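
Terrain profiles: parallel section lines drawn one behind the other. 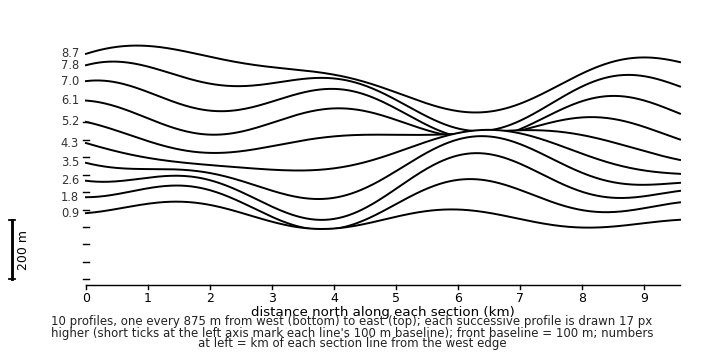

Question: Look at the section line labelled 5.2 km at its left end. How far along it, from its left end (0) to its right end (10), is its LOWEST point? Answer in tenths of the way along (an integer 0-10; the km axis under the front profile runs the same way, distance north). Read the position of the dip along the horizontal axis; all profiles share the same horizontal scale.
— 10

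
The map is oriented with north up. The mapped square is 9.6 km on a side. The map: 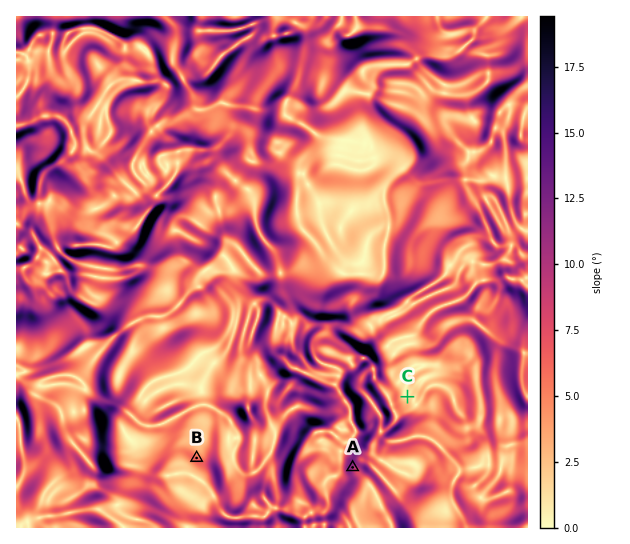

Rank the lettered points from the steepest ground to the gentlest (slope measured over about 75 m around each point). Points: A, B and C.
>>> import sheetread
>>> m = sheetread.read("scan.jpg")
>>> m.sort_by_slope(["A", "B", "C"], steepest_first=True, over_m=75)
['A', 'B', 'C']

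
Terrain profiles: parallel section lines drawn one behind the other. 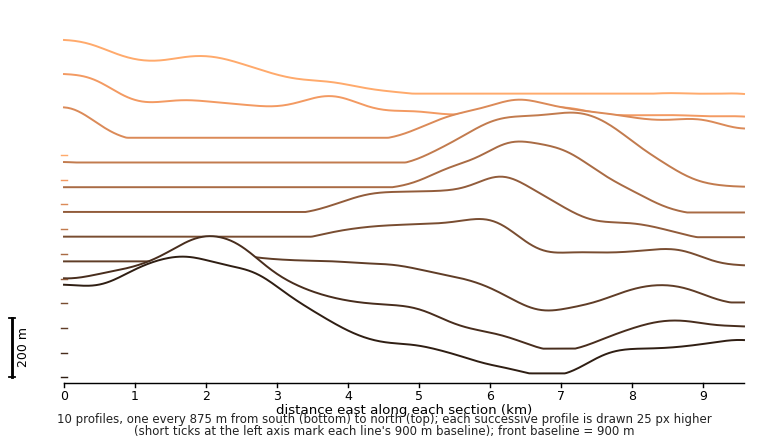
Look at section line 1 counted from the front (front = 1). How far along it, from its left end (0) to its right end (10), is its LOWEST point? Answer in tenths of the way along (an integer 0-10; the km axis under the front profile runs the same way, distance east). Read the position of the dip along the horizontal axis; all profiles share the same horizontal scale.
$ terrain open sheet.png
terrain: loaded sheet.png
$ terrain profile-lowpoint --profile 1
7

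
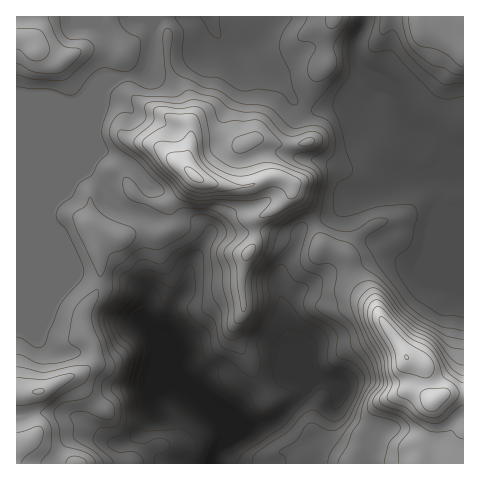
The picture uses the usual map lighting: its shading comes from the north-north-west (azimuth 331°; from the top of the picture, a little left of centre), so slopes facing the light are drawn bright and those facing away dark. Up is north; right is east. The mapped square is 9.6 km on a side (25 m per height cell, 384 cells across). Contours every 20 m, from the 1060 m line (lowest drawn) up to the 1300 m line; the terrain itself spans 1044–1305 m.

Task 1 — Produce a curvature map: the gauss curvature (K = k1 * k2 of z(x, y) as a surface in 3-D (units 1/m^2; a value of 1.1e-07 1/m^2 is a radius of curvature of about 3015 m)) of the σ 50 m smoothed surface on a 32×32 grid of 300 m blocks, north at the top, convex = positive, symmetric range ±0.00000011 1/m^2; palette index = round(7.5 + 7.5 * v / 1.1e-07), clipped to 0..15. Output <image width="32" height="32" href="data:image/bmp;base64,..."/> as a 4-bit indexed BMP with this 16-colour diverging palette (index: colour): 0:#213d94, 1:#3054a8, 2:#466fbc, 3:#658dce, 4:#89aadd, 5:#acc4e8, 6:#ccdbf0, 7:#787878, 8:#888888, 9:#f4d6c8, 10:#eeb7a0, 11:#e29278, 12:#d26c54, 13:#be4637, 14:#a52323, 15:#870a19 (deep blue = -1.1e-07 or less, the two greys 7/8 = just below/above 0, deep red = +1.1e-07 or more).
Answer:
<image width="32" height="32" href="data:image/bmp;base64,Qk12AgAAAAAAAHYAAAAoAAAAIAAAACAAAAABAAQAAAAAAAACAAATCwAAEwsAABAAAAAAAAAAlD0hAKhUMAC8b0YAzo1lAN2qiQDoxKwA8NvMAHh4eACIiIgAyNb0AKC37gB4kuIAVGzSADdGvgAjI6UAGQqHAGhk/TPVeHg3iYeHaYZ3h3d6ZmS0ZcaIZ4iHd2Z3aZeHjZZ2dkWGh3emd5hFZ64BN3BLhvprmHd4eGeGzAGKj4uIiXKLeXd3d2q2ZpuP2E+he2Z2gMh3d5l0h3d8jANkoHd6tZyYh2eHh4h2WpuYaAx6iXZ7ZXiGh4h4hpd6bY94eHeHeFR4h2Q6iImHRzRvJnh3hoqHiYd6R3h6eZmlVmh3h4GO6HaoafR3aHUv6amXh3eGd2aDhofmR3l2D6yniIh3hqh9Z6h4WIeIh0JHiHiIiJVXd2d3hwvnd2ZCaIiHiIiId4eYyIi4dVpod3iHiIiHiGlnd3CI/UVvWXh4d4iIeId7VoqI5QCJlIdIh4iIh3apeHhmi5Wli7CpeomHiId3dZd1kCZ1V4WRiId3d3iIeIl4udDfMpiZ6IiHeHd4iId2dnaG/VVn1/Y3d4h4eIiIh5a4vVuphDeAZ3eIeHiIiIeFSGdcmIdRrSeHd3h3iIiHXCp7VleMZs93h4eHd4iIh2jIVtd3enl0V4eHd4iHh3h2Zdh2doZoZnh3h3d3h4Z3d2h6SGiHd3Z4d3iHaHeEeIZpdXloh4h4hHiId3d5i4d4d3aYd4d4ePaHh3h6amamWpd3iIh3d3c3d4aHeHl7hnd3qXd3eHiHRreGx3d2WYd3h1d3eId4d78HhLh4"/>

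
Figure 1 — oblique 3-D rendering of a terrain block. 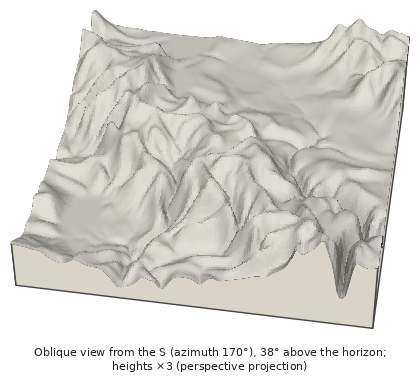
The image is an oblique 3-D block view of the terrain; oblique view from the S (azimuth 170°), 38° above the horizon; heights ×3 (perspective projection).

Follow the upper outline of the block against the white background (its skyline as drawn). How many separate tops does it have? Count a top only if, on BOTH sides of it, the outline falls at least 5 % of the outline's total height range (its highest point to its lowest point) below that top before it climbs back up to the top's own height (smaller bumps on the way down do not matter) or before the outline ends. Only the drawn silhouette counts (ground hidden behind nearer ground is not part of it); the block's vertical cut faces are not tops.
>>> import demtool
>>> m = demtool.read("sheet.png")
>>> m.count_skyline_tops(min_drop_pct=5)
2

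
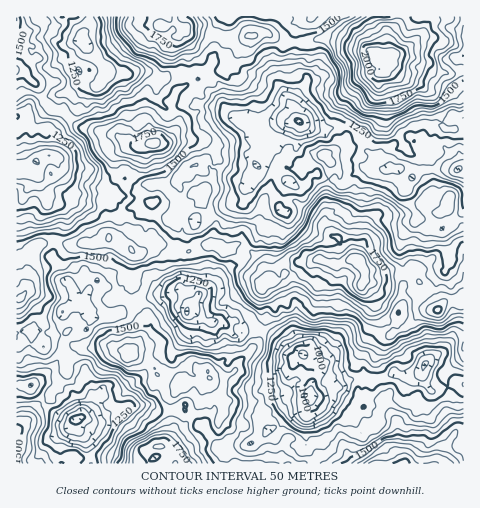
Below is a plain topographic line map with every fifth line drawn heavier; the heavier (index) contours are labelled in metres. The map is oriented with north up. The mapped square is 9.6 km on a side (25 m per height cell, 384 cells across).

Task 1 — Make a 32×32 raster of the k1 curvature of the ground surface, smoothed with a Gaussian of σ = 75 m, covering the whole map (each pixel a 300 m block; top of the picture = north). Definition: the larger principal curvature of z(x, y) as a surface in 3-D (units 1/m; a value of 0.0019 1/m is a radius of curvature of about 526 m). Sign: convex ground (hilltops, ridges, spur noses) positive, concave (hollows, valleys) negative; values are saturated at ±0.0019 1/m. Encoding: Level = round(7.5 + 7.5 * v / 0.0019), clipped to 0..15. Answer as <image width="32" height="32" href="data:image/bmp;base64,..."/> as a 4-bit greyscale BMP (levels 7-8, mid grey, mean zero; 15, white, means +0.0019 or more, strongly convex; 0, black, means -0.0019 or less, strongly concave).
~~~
<image width="32" height="32" href="data:image/bmp;base64,Qk12AgAAAAAAAHYAAAAoAAAAIAAAACAAAAABAAQAAAAAAAACAAATCwAAEwsAABAAAAAAAAAAAAAAABEREQAiIiIAMzMzAERERABVVVUAZmZmAHd3dwCIiIgAmZmZAKqqqgC7u7sAzMzMAN3d3QDu7u4A////AIqt/sn7roh7ioqJeoyNqszYi4eM7/uaelmdu51567jK26Voa3nMiPvYrqvLh5uZr963OKqJubjqielGjYnNd7qd/My7ScuKrax6dY2717m4Zeu5ab2uy8p5nKmn2Mqqybmei6nM267P2Jfbq6qZmPrKyrnf+3ntu/qWaHusq6Se7tne/dq7l6nvh0eI2vl4e6jMmbm7uZiJnqiphrvfyLnLt7eWnbZbiJvKzbqexv/5+sqK2Lupauquq4uYvbfM//2omIrKhoaKv8mNvP26u6nNp5iauMeKa9zdqKjtusloy4x4ieu9yKyMvv//+5zemN++/9/s3O/+2om7muuGqdyM6rvrq6iKudeYqvusuJlaqImZuJl5a8itpH7InLtbrHtoarmdyq93b4vM7Zzb29yprKyquajNymzJbMeapZ3vl7ao2ci4i8d52Mfal4p8t6elqNmbqGjal7zL+Yh4u6aoZny9//27ypiaz+uYnKmpu7vf3q7+rMuay3mcfNh4vYyO/KydbKp2bIY5p5rnaLl6/Yqbm5uLZ4qpiMrNu3urrpqXe7ufrZq8lrzff6q/yc7de3l9eqncuHuHW+7e2My7ma15aLmZq7iIiXmd25yqfLmIusvMyIrYrdq9/9/JvKqYWbvazerc//zf6tnX3duqzIad3NzsmNu5hpur3Y28"/>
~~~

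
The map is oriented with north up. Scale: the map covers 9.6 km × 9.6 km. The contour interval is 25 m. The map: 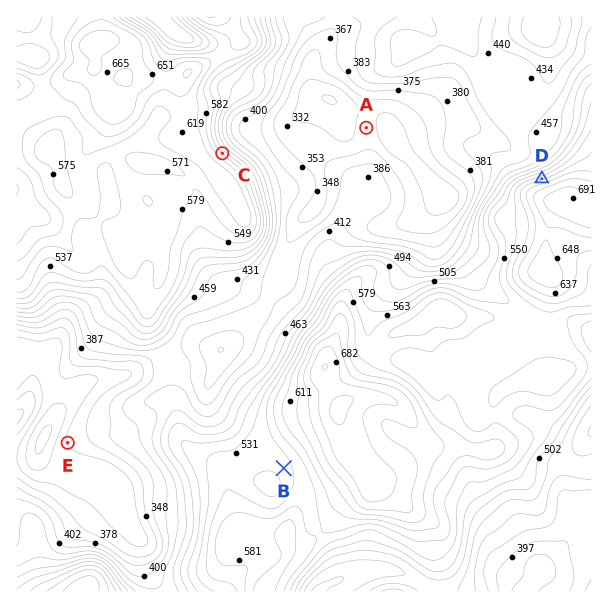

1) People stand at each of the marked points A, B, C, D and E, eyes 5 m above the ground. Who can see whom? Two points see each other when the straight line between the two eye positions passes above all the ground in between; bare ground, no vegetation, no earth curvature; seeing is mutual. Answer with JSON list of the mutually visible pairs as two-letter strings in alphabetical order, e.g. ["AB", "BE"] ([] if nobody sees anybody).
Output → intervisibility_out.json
["AC", "AD", "CD"]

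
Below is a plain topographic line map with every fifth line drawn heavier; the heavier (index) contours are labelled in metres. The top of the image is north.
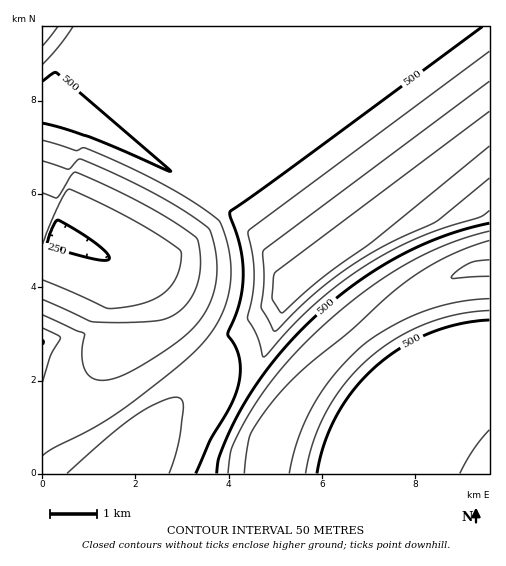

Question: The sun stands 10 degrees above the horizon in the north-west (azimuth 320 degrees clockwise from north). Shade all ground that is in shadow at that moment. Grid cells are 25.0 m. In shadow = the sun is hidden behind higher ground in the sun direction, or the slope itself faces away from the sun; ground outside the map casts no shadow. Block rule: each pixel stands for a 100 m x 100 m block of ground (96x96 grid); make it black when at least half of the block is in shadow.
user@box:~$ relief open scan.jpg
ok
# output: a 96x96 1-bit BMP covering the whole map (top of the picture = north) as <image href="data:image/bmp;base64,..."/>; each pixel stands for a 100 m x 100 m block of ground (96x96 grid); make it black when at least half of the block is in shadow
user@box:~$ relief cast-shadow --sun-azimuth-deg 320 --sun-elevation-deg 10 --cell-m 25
<image width="96" height="96" href="data:image/bmp;base64,Qk2+BAAAAAAAAD4AAAAoAAAAYAAAAGAAAAABAAEAAAAAAIAEAAATCwAAEwsAAAIAAAAAAAAA////AAAAAAAAAAAAAAAAAAAAAAAAAAAAAAAAAAAAAAAAAAAAA8AAAAAAAAAAAAAAB+AAAAAAAAAAAAAAA/AAAAAAAAAAAAAAA/gAAAAAAAAAAAAAA/wAAAAAAAAAAAAAAfwAAAAAAAAAAAAAAf4AAAAAAAAAAAAAAP8AAAAAAAAAAAAAAP+AAAAAAAAAAAAAAH+AAAAAAAAAAAAAAH/AAAAAAAAAAAAAAD/gAAAAAAAAAAAAAB/wAAAAAAAAAAAAAB/wAAAAAAAAAAAAAA/4AAAAAAAAAAAAAA/8AAAAAAAAAAAAAAf+AAAAAAAAAAAAAAf/AAAAAAAAAAAAAAP/gAAAAAAAAAAAAAP/wAAAAAAAAAAAAAH/8AAAAAAAAAAAAAH/+AAAAAAAAAAAAAD//AAAAADAAAAAAAD//gAAAADgAAAAAAD//wAAAADgAAAAAAB//4AAAAAAAAAAAAB//+AAAAAAAAAAAAA///AAAAAAAAAAAAA///gAAAAAAAAAAAA///wAAAAAAAAAAAAf//8AAAAAAAAAAAAf//+AAAAAAAAAAAAP///gAAAAAAAAAAAP///4AAAAAAAAAAAH///+AAAAAAAAAAAD////gAAAAAAAAAAB////4AAAAAAAAAAA/////AAAAAAAAAAAf////wAAAAAAAAAAH////8AAAAAAAAAAD/////AAAAAAAAAAB/////4AAAAAAAAAAf////8AAAAAAAAAAP////8AAAAAAAAAAD////8gAAAAAAAAAB/////gAAAAAAAAAAf////wAAAAAAAAAAH////wAAAAAAAAAAA////4AAAAAAAAAAAP//94AAAAAAAAAAAB//98AAAAAAAAAAAAH/98AAAAAAAAAAAAAP8+AAAAAAAAAAAAAAA+AAAAAAAAAAAAAAAeAAAAAAAAAAAAAAAfAAAAAAAAAAAAAAAfAAAAAAAAAAAAAAAPAAAAAAAAAAAAAAAPgAAAAAAAAAAAAAAHgAAAAAAAAAAAAAAHgAAAAAAAAAAAAAAHgAAAAAAAAAAAAAADgAAAAAAAAAAAAAADgAAAAAAAAAAAAAABgAAAAAAAAAAAAAABgAAAAAAAAAAAAAAAgAAAAAAAAAAAAAAAgAAAAAAAAAAAAAAAAAAAAAAAAAAAAAAAAAAAAAAAAAAAAAAAAAAAAAAAAAAAAAAAAAAAAAAAAAAAAAAAAAAAAAAAAAAAAAAAAAAAAAAAAAAAAAAAAAAAAAAAAAAAAAAAAAAAAAAAAAAAAAAAAAAAAAAAAAAAAAAAAAAAAAAAAAAAAAAAAAAAAAAAAAAAAAAAAAAAAAAAAAAAAAAAAAAAAAAAAAAAAAAAAAAAAAAAAAAAAAAAAAAAAAAAAAAAAAAAAAAAAAAAAAAAAAAAAAAAAAAAAAAAAAAAAAAAAAAAAAAAAAAAAAAAAAAAAAAAAAAAAAAAAAAAAAAAAAAAAAAAAAAAAAAAAAAAAAAAAAAAAAAAAAAAAAAAAAAAAAAAAAAAAAAAAAAAAAAAAAAAAAAAAAAAAAAAAAA="/>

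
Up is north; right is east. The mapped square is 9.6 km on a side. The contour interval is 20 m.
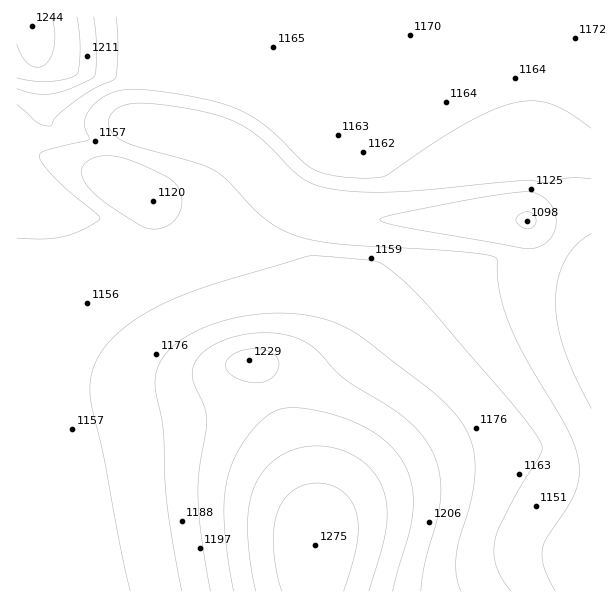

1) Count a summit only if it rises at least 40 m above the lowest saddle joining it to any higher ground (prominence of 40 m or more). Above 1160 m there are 1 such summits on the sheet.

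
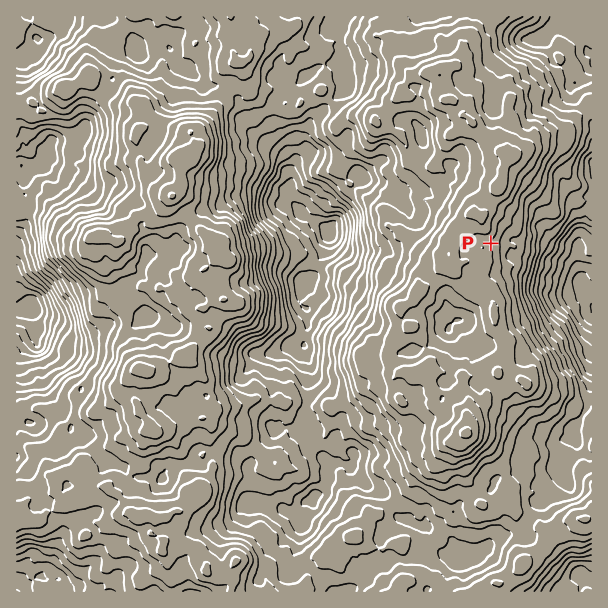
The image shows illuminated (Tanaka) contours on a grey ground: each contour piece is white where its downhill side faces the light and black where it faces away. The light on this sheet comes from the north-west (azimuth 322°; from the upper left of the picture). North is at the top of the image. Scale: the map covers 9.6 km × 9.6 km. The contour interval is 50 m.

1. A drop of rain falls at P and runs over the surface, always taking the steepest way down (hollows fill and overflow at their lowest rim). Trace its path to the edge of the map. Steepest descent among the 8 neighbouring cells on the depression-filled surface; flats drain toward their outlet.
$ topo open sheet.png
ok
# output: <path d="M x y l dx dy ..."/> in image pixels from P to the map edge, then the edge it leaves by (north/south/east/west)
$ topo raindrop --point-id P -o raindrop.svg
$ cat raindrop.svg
<path d="M491 243l18 0 3-3 30 0 3 2 34 34 0 12 3 3 0 3 9 9"/>
exit: east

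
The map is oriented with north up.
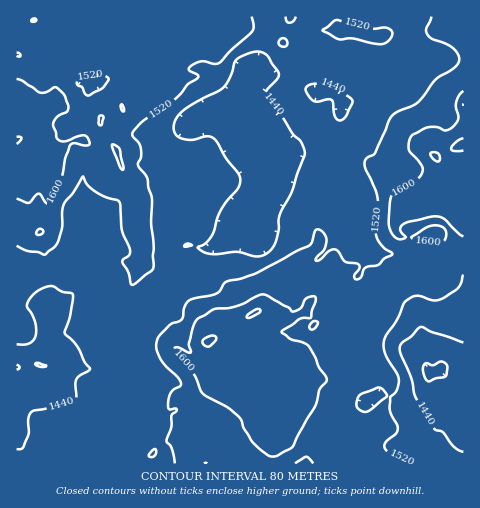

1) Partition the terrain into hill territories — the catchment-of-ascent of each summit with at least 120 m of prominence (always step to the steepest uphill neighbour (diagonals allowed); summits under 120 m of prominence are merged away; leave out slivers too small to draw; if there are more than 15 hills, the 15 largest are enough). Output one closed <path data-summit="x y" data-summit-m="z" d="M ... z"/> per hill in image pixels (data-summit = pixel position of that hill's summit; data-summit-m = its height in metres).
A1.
<path data-summit="17 140" data-summit-m="1691" d="M416 16l-399 0-1 248 8 7 1 8-9 11 0 18 12 0 14-10 9 2 0-6 9-15 3-16 5-8 22-1 5 13-3 10-30 28-2 13-14 19-1 23-2 5 11-3 14 0 15 6 13 0 9-3 11-13 24-18 2-4 0-10-4-6 0-8 6-19 7-5 11-4 8-6 7-16 8-10 7-1 9 3 14 0 23-16 20-1 5-10 1-12 5-13 0-15-11-24 0-20-7-14 4 1 5-2 35-28 10-3 14 1 0-12 3-5 14-9 19-2 13-5 9 0 12 8 9 12 2 0 3-3-3-13 9-11z"/><path data-summit="208 342" data-summit-m="1687" d="M260 230l-7 2-15 0-23 16-14 0-9-3-7 1-11 17 0 4 10 10 2 8-2 10-7 13-6 7-27 15-28 22-11 13-9 3-13 0-15-6-14 0-8 3 8 6 8 15 46 43 5 1 14-4 19 0 16 3-1 13 7 12 1 10 294 0 1-59-18 3-15-9-2-7 1-18-3-6 0-27 7-16 5-7 25-11 0-31-19-13-20-5-49-4-13-13-12-5-3-4-28 24-20-18-24-2z"/><path data-summit="460 145" data-summit-m="1699" d="M463 16l-46 0-4 10-4 26-9 11 3 13-3 3-2 0-9-12-12-8-9 0-13 5-19 2-14 9-3 5 0 12-14-1-10 3-9 6-12 13-16 10-6 1 7 19-1 14 11 24 0 15-9 33 2 2 19 7 19 0 20 18 28-24 3 4 12 5 13 13 49 4 20 5 19 11z"/>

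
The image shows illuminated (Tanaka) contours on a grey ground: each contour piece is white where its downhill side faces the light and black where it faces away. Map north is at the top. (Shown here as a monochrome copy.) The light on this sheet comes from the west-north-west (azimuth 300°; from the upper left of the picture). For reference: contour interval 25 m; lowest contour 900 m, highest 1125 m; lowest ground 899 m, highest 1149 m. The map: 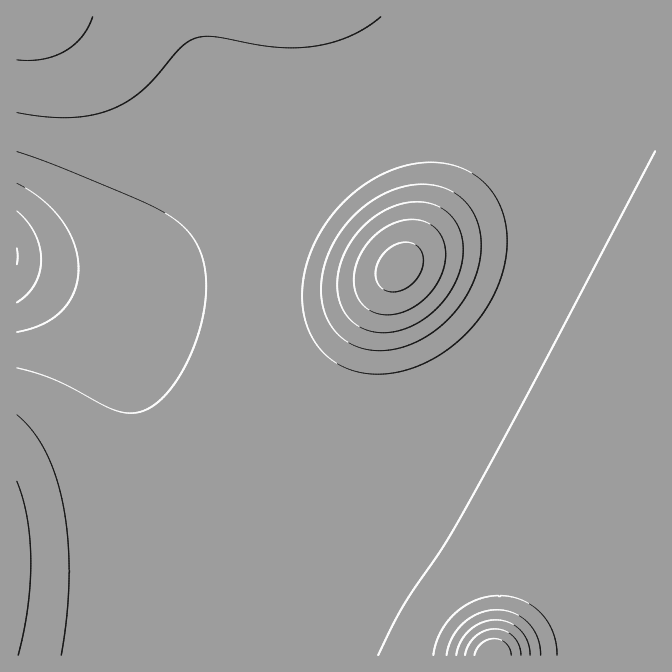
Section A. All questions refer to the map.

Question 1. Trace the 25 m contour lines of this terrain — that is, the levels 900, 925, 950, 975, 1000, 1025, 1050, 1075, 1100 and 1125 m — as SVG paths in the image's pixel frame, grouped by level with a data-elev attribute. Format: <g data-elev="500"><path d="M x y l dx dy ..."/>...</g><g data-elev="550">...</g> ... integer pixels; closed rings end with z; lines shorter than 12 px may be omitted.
<g data-elev="900"><path d="M17 248l0 16"/></g><g data-elev="925"><path d="M17 211l10 11 8 11 5 14 1 13-2 13-5 12-8 10-9 7"/></g><g data-elev="950"><path d="M17 183l25 16 20 21 12 23 4 14 1 11-2 12-3 12-5 10-7 8-8 8-10 6-27 8"/></g><g data-elev="975"><path d="M17 152l40 14 75 31 25 11 17 10 14 14 10 15 6 18 2 20-1 18-4 20-6 20-8 19-9 16-11 15-11 10-11 7-13 3-15-2-61-31-39-12"/></g><g data-elev="1000"><path d="M61 655l6-38 2-39-1-36-4-34-8-30-10-26-13-20-16-17"/><path d="M366 373l18 1 18-3 20-7 16-8 17-13 16-15 13-16 10-17 7-18 5-20 1-19-2-18-6-17-8-13-11-11-13-9-19-6-20-2-21 3-22 8-20 11-20 16-16 18-13 22-9 22-4 23 0 23 5 20 9 17 13 14 17 9z"/><path d="M655 151l-174 329-36 64-42 63-25 48"/><path d="M17 113l28 4 25 1 24-3 19-7 14-6 14-10 13-14 26-30 9-7 8-3 18-1 62 10 33 0 20-4 18-6 17-9 16-11"/></g><g data-elev="1025"><path d="M18 655l10-48 3-47-4-43-10-36"/><path d="M557 655l-1-11-3-12-5-10-8-10-10-8-10-5-10-2-12-1-11 1-12 3-10 6-10 7-14 19-5 12-3 11"/><path d="M371 350l14 0 13-2 16-5 13-7 13-9 12-12 11-13 7-14 7-15 3-15 1-15-1-13-4-12-6-11-10-10-10-7-15-5-17-1-16 3-17 6-17 10-14 12-12 15-10 17-8 18-3 17 1 16 4 17 7 13 11 11 13 8z"/><path d="M17 60l13 0 14-1 21-8 17-14 6-10 5-10"/></g><g data-elev="1050"><path d="M541 655l-3-17-10-15-14-10-17-3-17 3-16 10-11 14-6 18"/><path d="M373 332l11 1 11-1 12-4 11-5 20-16 16-21 8-23 1-11 0-12-3-10-5-9-7-8-8-6-12-4-11-1-13 1-14 5-13 7-12 9-10 12-8 12-6 14-3 13-1 13 3 14 5 11 8 9 9 6z"/></g><g data-elev="1075"><path d="M530 655l-2-13-8-12-12-8-13-2-13 3-12 7-9 12-5 13"/><path d="M377 313l17 1 16-5 15-11 12-15 7-18 1-17-5-14-10-10-8-3-8-2-10 1-10 3-19 12-13 17-8 20 1 18 3 8 5 7 6 5z"/></g><g data-elev="1100"><path d="M521 655l-2-10-5-8-9-6-10-2-10 2-10 6-7 8-3 10"/><path d="M390 292l8-1 9-3 7-6 6-9 3-10 0-8-3-7-6-4-10-2-10 3-9 7-7 9-2 11 1 9 5 7z"/></g><g data-elev="1125"><path d="M511 655l-1-7-4-4-6-4-7-1-6 1-6 4-4 4-3 7"/></g>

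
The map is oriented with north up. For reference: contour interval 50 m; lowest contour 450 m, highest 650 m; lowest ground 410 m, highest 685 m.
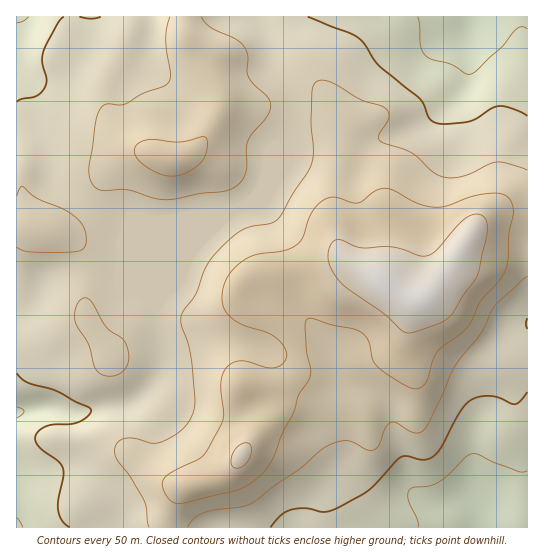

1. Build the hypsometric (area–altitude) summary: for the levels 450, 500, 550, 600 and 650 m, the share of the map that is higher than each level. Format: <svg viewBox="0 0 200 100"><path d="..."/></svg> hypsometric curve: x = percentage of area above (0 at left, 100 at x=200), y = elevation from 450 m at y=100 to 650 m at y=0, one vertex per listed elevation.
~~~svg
<svg viewBox="0 0 200 100"><path d="M191 100l-22-25-78-25-55-25-28-25"/></svg>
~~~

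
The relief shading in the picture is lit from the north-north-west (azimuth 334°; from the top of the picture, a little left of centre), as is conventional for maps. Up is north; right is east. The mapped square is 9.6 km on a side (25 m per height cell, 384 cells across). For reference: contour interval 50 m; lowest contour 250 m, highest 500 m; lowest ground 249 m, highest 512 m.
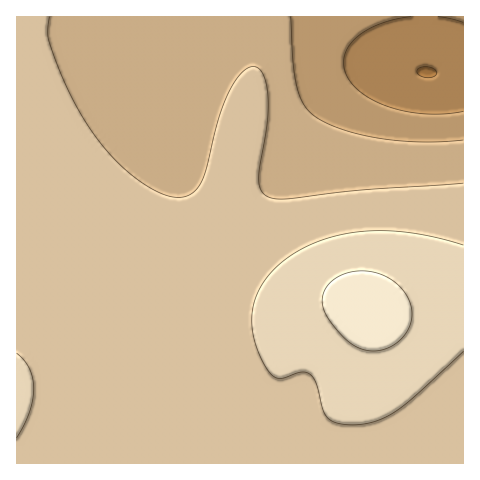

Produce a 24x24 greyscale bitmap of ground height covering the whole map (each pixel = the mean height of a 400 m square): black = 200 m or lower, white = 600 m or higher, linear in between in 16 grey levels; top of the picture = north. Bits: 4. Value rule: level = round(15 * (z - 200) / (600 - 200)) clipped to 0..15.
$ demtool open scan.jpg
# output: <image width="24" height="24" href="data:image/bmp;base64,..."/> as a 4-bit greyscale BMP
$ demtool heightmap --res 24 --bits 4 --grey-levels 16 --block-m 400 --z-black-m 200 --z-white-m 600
<image width="24" height="24" href="data:image/bmp;base64,Qk2WAQAAAAAAAHYAAAAoAAAAGAAAABgAAAABAAQAAAAAACABAAATCwAAEwsAABAAAAAAAAAAAAAAABEREQAiIiIAMzMzAERERABVVVUAZmZmAHd3dwCIiIgAmZmZAKqqqgC7u7sAzMzMAN3d3QDu7u4A////AJmZiIiIiIiJmZmZmZmZiIiIiJiImZmZmJmZmIiIiZmImqmZmKmZmIiImZmYqqqpmKmZmIiJmZmZqruqmZmZmIiJmZmqq7u6qZmZmIiJmZqqu7u7qpmZiIiJmZqru8y7upmYiIiImZqrvMy7uoiIiIiImZqru8u7uoiIiIiIiZmqu7u7qoiIiIiIiImZqqqqqoiIiIiIiIiJmZmZmYiIiIiIiIiIiIiIiIiIiIh4iId3eIiIiIiIiHd3iId3d3d3d4iIh3d3iId3ZmZmZoiId3d3eId2ZmZVVYiId3d3eIdmZVVERIiHd3d3eIdmVUQzM4iHd3d3d4dlVDMiIoh3d3d3d3dlRDMiIoh3d3d2Z3dlRDMzM4h3d3d2ZmZlVERDNA=="/>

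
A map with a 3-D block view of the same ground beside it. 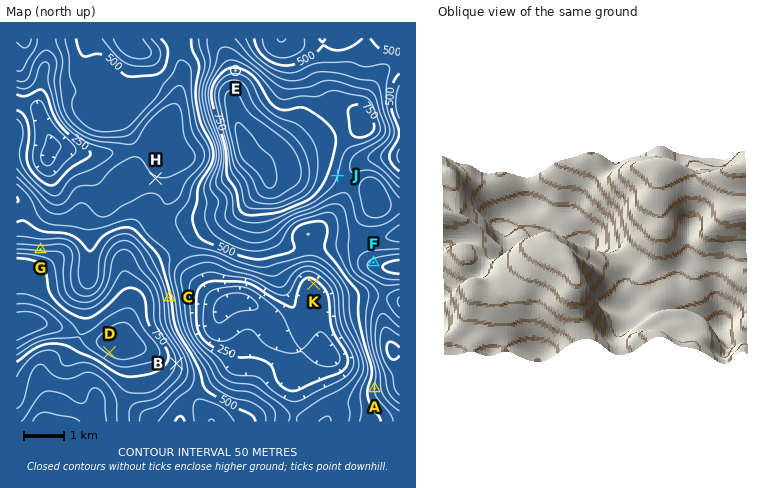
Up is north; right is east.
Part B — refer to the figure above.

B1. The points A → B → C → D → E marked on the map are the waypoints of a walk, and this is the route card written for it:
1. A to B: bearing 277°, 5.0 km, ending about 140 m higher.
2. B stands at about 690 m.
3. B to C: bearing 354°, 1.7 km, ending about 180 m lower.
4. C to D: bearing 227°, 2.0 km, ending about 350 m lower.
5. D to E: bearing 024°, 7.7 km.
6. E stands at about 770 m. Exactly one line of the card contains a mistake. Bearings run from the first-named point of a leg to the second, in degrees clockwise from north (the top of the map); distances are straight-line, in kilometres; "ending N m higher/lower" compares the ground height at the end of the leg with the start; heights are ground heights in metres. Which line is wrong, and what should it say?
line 4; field sense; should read higher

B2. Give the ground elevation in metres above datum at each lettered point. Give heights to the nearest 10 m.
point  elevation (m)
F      720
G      640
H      360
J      700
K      230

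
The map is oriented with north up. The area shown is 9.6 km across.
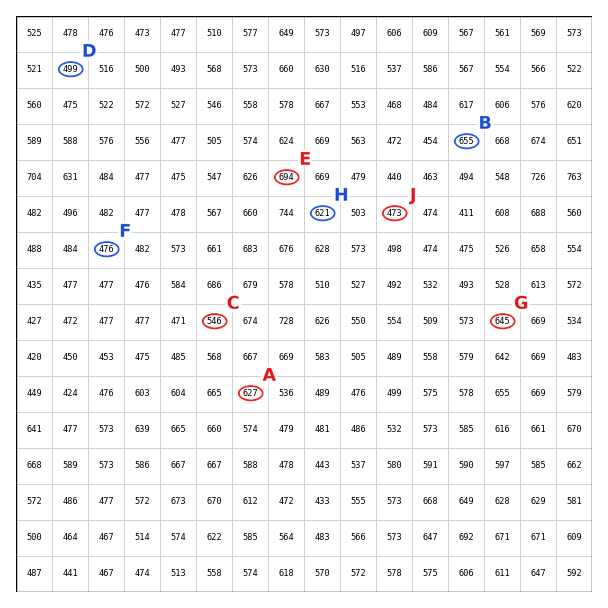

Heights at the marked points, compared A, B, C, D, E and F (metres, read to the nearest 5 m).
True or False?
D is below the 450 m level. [False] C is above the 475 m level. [True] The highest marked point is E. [True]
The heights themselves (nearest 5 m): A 625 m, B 655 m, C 545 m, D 500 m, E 695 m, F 475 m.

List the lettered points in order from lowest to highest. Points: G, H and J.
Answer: J H G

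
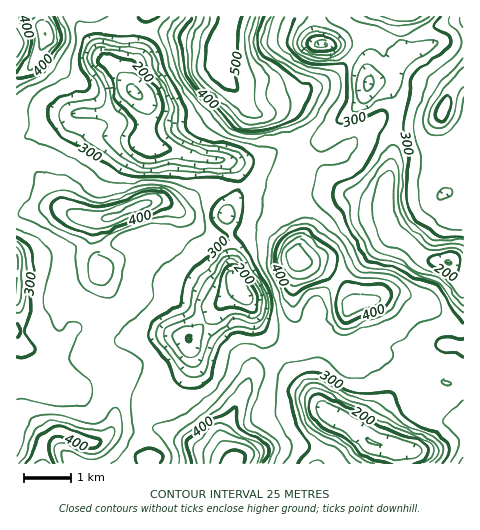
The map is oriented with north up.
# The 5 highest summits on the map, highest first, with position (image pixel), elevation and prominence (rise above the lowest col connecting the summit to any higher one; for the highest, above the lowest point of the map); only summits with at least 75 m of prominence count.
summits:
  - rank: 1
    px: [223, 46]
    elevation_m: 510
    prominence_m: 364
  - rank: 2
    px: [295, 259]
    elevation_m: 493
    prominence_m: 167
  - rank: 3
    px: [46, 33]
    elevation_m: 475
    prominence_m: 153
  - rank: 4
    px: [141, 206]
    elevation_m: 459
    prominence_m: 133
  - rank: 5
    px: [442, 111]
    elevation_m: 416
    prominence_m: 125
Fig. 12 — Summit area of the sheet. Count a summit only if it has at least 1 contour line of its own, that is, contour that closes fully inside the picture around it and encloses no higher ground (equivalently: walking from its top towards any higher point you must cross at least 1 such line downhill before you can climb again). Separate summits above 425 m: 4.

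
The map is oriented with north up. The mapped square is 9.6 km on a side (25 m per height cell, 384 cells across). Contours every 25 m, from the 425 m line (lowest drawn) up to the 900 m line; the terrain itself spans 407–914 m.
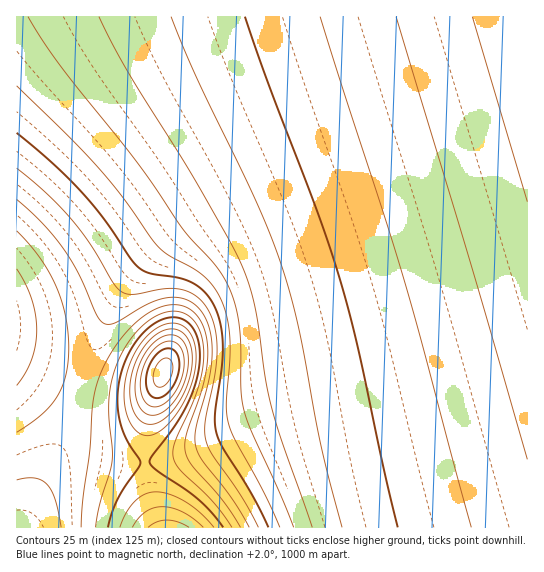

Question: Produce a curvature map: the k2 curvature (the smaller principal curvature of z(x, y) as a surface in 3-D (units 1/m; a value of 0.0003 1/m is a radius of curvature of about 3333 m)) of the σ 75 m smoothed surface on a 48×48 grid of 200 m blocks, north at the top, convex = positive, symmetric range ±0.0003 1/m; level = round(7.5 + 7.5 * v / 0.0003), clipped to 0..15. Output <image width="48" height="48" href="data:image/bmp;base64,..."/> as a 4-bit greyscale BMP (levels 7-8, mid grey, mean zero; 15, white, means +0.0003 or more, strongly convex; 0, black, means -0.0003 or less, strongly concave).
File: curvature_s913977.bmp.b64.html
<image width="48" height="48" href="data:image/bmp;base64,Qk32BAAAAAAAAHYAAAAoAAAAMAAAADAAAAABAAQAAAAAAIAEAAATCwAAEwsAABAAAAAAAAAAAAAAABEREQAiIiIAMzMzAERERABVVVUAZmZmAHd3dwCIiIgAmZmZAKqqqgC7u7sAzMzMAN3d3QDu7u4A////AGZmVVZmd3iIiHdlVVVWZnd3d3d3d3d3d3ZmVVZmd3d3d3ZlVVVWZnd3d3d3d3d3d3ZmZWZmZmZ3d2ZlVVVmZ3d3d3d3d3d3d3ZmZmZmZlVmZmZVVVZmZ3d3d3d3d3d3d3ZmZmZmVURVZmZVVWZmd3d3d3d3d3d3d3ZmZmZmVDM0VmZVVmZnd3d3d3d3d3d3d3dmZmZlQzIiRWZmZmZnd3d3d3d3d3d3d3dmZlVVQyERJFZmZmZ3d3d3d3d3d3d3d3d2ZlREQzIQAkVmZmd3d3d3d3d3d3d3d3d2ZUMzREMgACRmZnd3d3d3d3d3d3d3d3d2ZUMiRWZBAANWZ3d3d3d3d3d3d3d3d3d3ZUIBR4l0AAFFZ3d3d3d3d3d3d3d3d3d3ZTEASLy4MAA1Z3d3d3d3d3d3d3d3d3d3ZTEAOd/sYAAUZ3d3d3d3d3d3d3d3d3d3dkEAKe//kgAUZ3d3d3d3d3d3d3d3d3d3dkEAB+/+owADVnd3d3d3d3d3d3d3d4d3dlIABL79pAADVnd3d3d3d3d3d3d3d4h3d1MAAXvLhAADVnd3d3d3d3d3d3d3d4iHd2QgADeZdBATVnd3d3d3d3d3d3d3d4iId3UwABRmVCEjVnd3d3d3d3d3d3d3d4iId3ZCAAJFQyI0Vnd3d3d3d3d3d3d3d4iIh3dkIREzQzNFZ3d3d3d3d3d3d3d3d4iIh3dlQyIzMzRFZ3d3d3d3d3d3d3d3d4iIh3d2VDM0REVWZ3d3d3d3d3d3d3d3d4iIh3d3ZlREVVVmd3d3d3d3d3d3d3d3d4iIh3d3dmZVVmZnd3d3d3d3d3d3d3d3d4iId3d3d3ZmZmZ3d3d3d3d3d3d3d3d3d4h3d3d3d3d3d3d3d3d3d3d3d3d3d3d3d4d3d3d3d3d3d3d3d3d3d3d3d3d3d3d3d3d3d3d3d3d3d3d3d3d3d3d3d3d3d3d3d3d3d3d3d3d3d3d3d3d3d3d3d3d3d3d3d3d3d3d3d3d3d3d3d3d3d3d3d3d3d3d3d3d3d3d3d3d3d3d3d3d3d3d3d3d3d3d3d3d3d3d3d3d3d3d3d3d3d3d3d3d3d3d3d3d3d3d3d3d3d3d3d3d3d3d3d3d3d3d3d3d3d3d3d3d3d3d3d3d3d3d3d3d3d3d3d3d3d3d3d3d3d3d3d3d3d3d3d3d3d3d3d3d3d3d3d3d3d3d3d3d3d3d3d3d3d3d3d3d3d3d3d3d3d3d3d3d3d3d3d3d3d3d3d3d3d3d3d3d3d3d3d3d3d3d3d3d3d3d3d3d3d3d3d3d3d3d3d3d3d3d3d3d3d3d3d3d3d3d3d3d3d3d3d3d3d3d3d3d3d3d3d3d3d3d3d3d3d3d3d3d3d3d3d3d3d3d3d3d3d3d3d3d3d3d3d3d3d3d3d3d3d3d3d3d3d3d3d3d3d3d3d3d3d3d3d3d3d3d3d3d3d3d3d3d3d3d3d3d3d3d3d3d3d3d3d3d3d3d3d3d3d3d3d3d3d3d3d3d3d3d3d3d3d3d3d3d3d3d3d3d3d3d3d3d3d3d3dw=="/>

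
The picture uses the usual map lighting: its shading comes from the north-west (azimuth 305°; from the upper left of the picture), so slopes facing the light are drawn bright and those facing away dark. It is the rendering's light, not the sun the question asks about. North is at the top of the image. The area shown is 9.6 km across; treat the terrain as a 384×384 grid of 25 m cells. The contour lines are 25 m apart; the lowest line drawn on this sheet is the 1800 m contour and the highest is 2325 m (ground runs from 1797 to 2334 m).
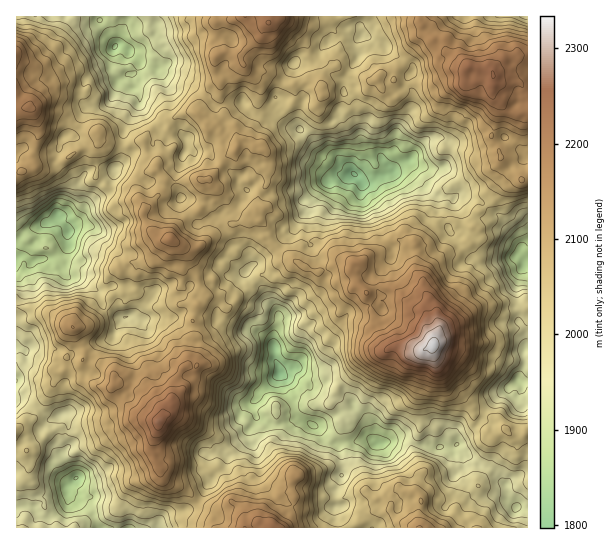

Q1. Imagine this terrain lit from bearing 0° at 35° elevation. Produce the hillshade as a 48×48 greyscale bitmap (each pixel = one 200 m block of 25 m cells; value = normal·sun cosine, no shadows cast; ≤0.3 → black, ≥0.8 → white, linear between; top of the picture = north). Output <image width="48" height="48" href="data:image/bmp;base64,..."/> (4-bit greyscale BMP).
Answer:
<image width="48" height="48" href="data:image/bmp;base64,Qk32BAAAAAAAAHYAAAAoAAAAMAAAADAAAAABAAQAAAAAAIAEAAATCwAAEwsAABAAAAAAAAAAAAAAABEREQAiIiIAMzMzAERERABVVVUAZmZmAHd3dwCIiIgAmZmZAKqqqgC7u7sAzMzMAN3d3QDu7u4A////ALqazahDI0VpmqiavOuIq7mGabzd2qu83KmKzKhlRENXiqibzduImqmHeau8uqurunaJqpiHRCAUe8u83KmIiZiIiJmZqqqpd1WJmpd2QxAli83d25h3eamaqZqpu5iYdnaHZ4ZndURXmZzcy6iHeKvM3cuqq6qHZ3d2QzRndmd3mZvM3LzMqZve/9u7qqqFVndmUyNEVWiIiaq93N/+26ve7c3supZVVoh2ZlVEVmZ3Znisu9/+26u7qru6mGVVZomWZ3ZmVmRDI2mqrM3cuXeHZ4dmdld2d5iJmHd3ZnZCNXmqqqqph3ZlM1ZWVFiZvMl3iId3iZllZViaqYmFVohlQzRDI2is3blkRVVXqruYdVd5qrqHdnhkVTIQE2i9y5hlQzVnmry5dmVFi9uqmXVDMyIAFGaKqoiHZWiIirvKh0IlasupiHMgAAEQE0RFeHmYd4mquqq6hkJHeJmpd2IAAAABIjVURoqpiInN3LuqmYh2aHV3VVMRIzIkREZ2Z4iYd5vezNy8zMuXd3Q0RWZmdndmVmZmeHdmRHirvNzMu7uqhlUzZmiby7upd4eIdmVVZmZ6u6u7mql4dFdldmirzLu7qIiZhmZoqqqImIiZmIdUVWd2ZmiZupq7u5d4h5qs7dyWVnh4mHdkVlRmZmZomJqs3Ll4iM3e/9uXZomImIiHZSJWZmRoeKqs3Luqu9ze/9qHdmZ3iZmpZDRVV2eZmqq8zLu7zczMu6l2ZTNWaJmZhlRFd3iau7vMzMqrvKq6mZmYh1RFV4h3h2ZpmImIq7zbmqmaqoiIqomqh2RFZWd2Zoqrqay6mau7mId4iHiJqpu6hmZoqGZ2Vpu7vM3cqZqqqYdlVnm7mbuZl4q7y5dlZ5q7zd3ty6u6qYh1RFaKh4ZGd6zcmZiHd3m8zv//7cy6mZiGRDImZVVWaKrLl3iZiIm8ze/+7ty7u6l1RBEAIkaIeqiah2aKmZmazczd3e7bqqhkMREAAzSKq7mHZmeImIiKzMu7zd3KmIdlMTIiJWabupmYiImHh3eJqruZrLu6qGVVZYZmRGd5qYmrzLhnd3d3Z3dniKqYmFZmiqmIdVVFiaqKu6hmZ4dmVlRWZnhlZ3d3iYh4qXZWeJqYmIiHeJhlQyJERVRXd4d5h1ZWiYiJqpmYdniZq6mFIRIyJEFHZnZ4ZURWeKu6vLmGVomru5h0NEM0MzMyNFZkRFRmebzbvcqnaKm7mYZURmVFMUZTRDRDVoiHeJrMvLvLqZiZd4dWZXZUQ0ZUMQJFeKuod4msuqvLuXZlVnd3dnhlZ2ZVMSRXeKuph5qqqay6qGZDZmiImYh3eIh2VXd3eIiZmJqpmaqpl2dUd3qqqXmqqYh2eIiJiHiqqau7qZeIdmd3dleZqYm7unVXiru6mJq6qrqrmHdlV5iYUzRXmqmruWNYnN3Lqty7u7l3ZnhlaJmXQzNHiZmZhlV5rMzd3v3dy5llZ3h2d3dVZUNHd4iIZmeKzczv//7uyol2eHdmhmVFdlNXd3d3Z3ia3d3//w=="/>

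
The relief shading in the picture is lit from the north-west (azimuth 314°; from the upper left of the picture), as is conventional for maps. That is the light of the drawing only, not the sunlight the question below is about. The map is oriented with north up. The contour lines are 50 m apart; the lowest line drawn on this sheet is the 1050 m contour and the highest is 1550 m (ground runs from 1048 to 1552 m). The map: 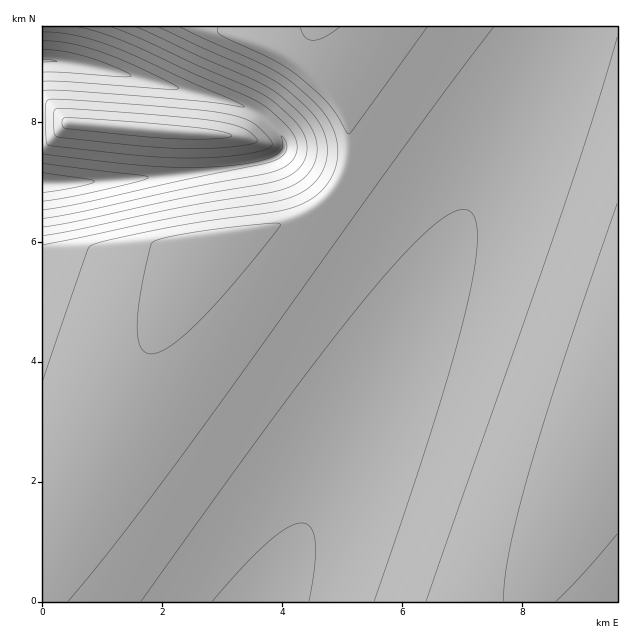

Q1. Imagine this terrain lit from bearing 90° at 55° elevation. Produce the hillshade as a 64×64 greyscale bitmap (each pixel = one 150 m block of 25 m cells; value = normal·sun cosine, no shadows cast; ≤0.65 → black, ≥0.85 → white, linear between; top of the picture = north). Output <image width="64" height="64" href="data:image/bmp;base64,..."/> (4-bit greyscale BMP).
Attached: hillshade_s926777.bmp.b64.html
<image width="64" height="64" href="data:image/bmp;base64,Qk12CAAAAAAAAHYAAAAoAAAAQAAAAEAAAAABAAQAAAAAAAAIAAATCwAAEwsAABAAAAAAAAAAAAAAABEREQAiIiIAMzMzAERERABVVVUAZmZmAHd3dwCIiIgAmZmZAKqqqgC7u7sAzMzMAN3d3QDu7u4A////AN3u7u7////+7u7t3dzMy7u7qqqqqqqru7vMzN3d7u7u3e7u7v////7u7u7d3czMu7u6qqqqqqu7u8zM3d3u7u7d3u7u7////+7u7t3dzMy7u7qqqqqqqru7vMzN3d7u7t3e7u7v////7u7u7d3czMu7u6qqqqqqu7u8zM3d3u7u3d3u7u7////+7u7t3dzMy7u7qqqqqqqru7vMzN3d7u7d3e7u7v////7u7u7d3czMu7u6qqqqqqq7u8zM3d3u7t3d3u7u7////+7u7t3dzMy7u7qqqqqqqru7vMzN3d7uzd3e7u7u////7u7u7d3czMu7u6qqqqqqq7u8zM3d3u7M3d3u7u7////+7u7t3dzMy7u7qqqqqqqru7vMzN3d7szd3e7u7u////7u7u7d3czMu7u6qqqqqqq7u8zM3d3uzM3d3u7u7////+7u7t3dzMy7u7qqqqqqqru7vMzN3d7Mzd3e7u7u/////u7u7d3czMu7u6qqqqqqq7u8zM3d3czM3d3u7u7////+7u7t3dzMy7u7qqqqqqqru7vMzN3dzMzd3e7u7u/////u7u7d3czMu7u6qqqqqqq7u8zM3d3MzM3d3u7u7////+7u7t3d3My7u7qqqqqqqru7vMzN3bzMzd3e7u7u/////u7u7d3czMu7u6qqqqqqq7u7zM3du8zM3d3u7u7////+7u7t3d3My7u7qqqqqqqru7vMzN27zMzd3e7u7u/////u7u7d3czMu7u6qqqqqqq7u7zM3bu8zM3d3u7u7////+7u7t3d3MzLu7qqqqqqqru7vMzNu7zMzd3e7u7u/////u7u7d3czMu7u6qqqqqqq7u7zMy7u8zM3d3u7u7////+7u7t3d3MzLu7qqqqqqqru7vMzLu7zMzd3e7u7u/////u7u7d3czMu7u6qqqqqqq7u7zMu7u8zM3d3u7u7////+7u7u3d3MzLu7qqqqqqqru7vMy7u7zMzd3e7u7u/////u7u7d3czMu7u6qqqqqqq7u7zKu7u8zM3d3u7u7////+7u7u3d3MzLu7qqqqqqqru7vMqru7zMzd3e7u7u/////u7u7d3czMu7u6qqqqqqq7u7yqu7u8zM3d3u7u7////+7u7u3d3MzLu7qqqqqqqru7u6qru7zMzd3d7u7u/////u7u7d3czMu7u6qqqqqqq7u7qqu7u8zM3d3u7u7////+7u7u3d3MzLu7qqqqqqqru7uqqru7zMzd3d7u7u/////u7u7d3czMu7u6qqqqqqq7u6qqu7u8zM3d3u7u7////+7u7u3d3MzLu7uqqqqqqru7qqqru7vMzd3d7u7u/////u7u7d3czMu7u6qqqqqqq7uqqqu7u8zM3d3u7u7////+7u7u3d3MzLu7uqqqqqqru6qqqru7vMzd3d7u7u/////u7u7d3czMu7u6qqqqqqq7qqqqu7u8zM3d3u7u7////+7u7u3d3MzLu7uqqqqqqruqqqqru7vMzN3d7u7u/////u7u7d3czMu7u6qqqqqqqqqqqqu7u8zM3d3u7u7////+7u7u3d3MzLu7uqqqqqqqqqqqqru7vMzN3d7u7u/////u7u7d3czMu7u6qqqqqqqqqqqqu7u8zM3d3u7u7v///+7u7u3d3MzLu7uqqqqqqpmZmaqqu7vMzN3d7u7u/////u7u7d3czMu7u6qqqqqqh3d3d3iImau8zd3u7u7v///+7u7u3d3MzLu7uqqqqqp3ZmZmZmZ3eImaq8ze7u/////u7u7d3czMu7u6qqqqqndmZmZmZmd3d4iImZq87v////7u7u3d3MzLu7uqqqqqd3ZmZmZmZnd3eIiIiIiL3////u7u7d3czMu7u6qqqqp3dmZmZmZmZ3d4iIiIdmWM7///7u7u3d3MzLu7uqqqqoh3dmZmZmZnd3eIiId2VDbO///u7u7d3dzMu7u6qqqquqqqmZiIh3d3d3iId2VDIn3///7u7u3d3MzLu7uqqqqZmZqqqru7u7qpmYh3VDIQOu///u7u7d3dzMu7u6qqqoiIiIiZmZqrvM3d3KhTEAAH3///7u7u3d3MzLu7uqqqiIiIiJmZmZqqq7zO/5IAAAXP///u7u7d3dzMy7u6qqqIiIiImZmZmqqru87/9QAABM////7u7u3d3MzLu7uqqhSIiZmZmqq7zN3v///zAAAEz////u7u7d3dzMy7u6qqAFq7u8zN3d3d7v///3AAAAXf////7u7u3d3MzLu7uqoAW93MzMu7u7u8zf/3EAAAGO/////u7u7t3dzMy7u6qgOaqqqqqru7u7ze/GEAAABL7v////7u7u3d3MzLu7uqaKqqqqqqu7u8zcp0IQAAAo3u/////u7u7t3dzMy7u6qqqqqqqqu7zLqXZUMyEQAXzu7v////7u7u3d3MzLu7uqqqq7u7zMqGVVREQzIhEWzu7u/////u7u7t3dzMy7u7qqu7zMuXVEREREREMyEmve7u7v////7u7u3d3MzLu7vMzMuYZUREREREREQzM3zd7u7u/////u7u7t3dzMy7u7uodlVERERERERERERqzd3e7u7v////7u7u3d3MzLu7mHdmVVRERERERERWerzN3d7u7u/////u7u7t3dzMy7uYd2ZVVERERERVaJq7zM3d3e7u7v////7u7u3d3MzLu5iHZlVUREREVomqu7vMzN3d7u7u/////u7u7t3dzMy7"/>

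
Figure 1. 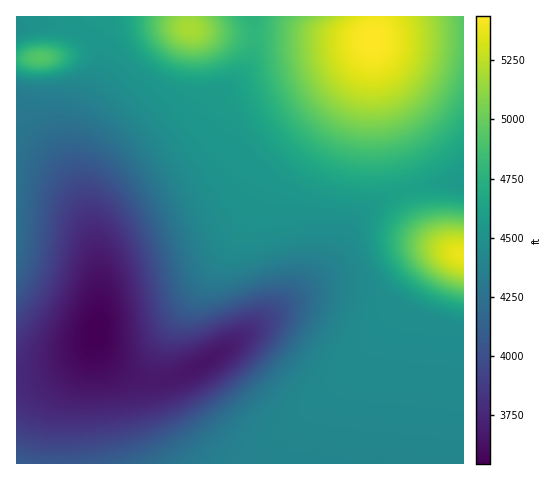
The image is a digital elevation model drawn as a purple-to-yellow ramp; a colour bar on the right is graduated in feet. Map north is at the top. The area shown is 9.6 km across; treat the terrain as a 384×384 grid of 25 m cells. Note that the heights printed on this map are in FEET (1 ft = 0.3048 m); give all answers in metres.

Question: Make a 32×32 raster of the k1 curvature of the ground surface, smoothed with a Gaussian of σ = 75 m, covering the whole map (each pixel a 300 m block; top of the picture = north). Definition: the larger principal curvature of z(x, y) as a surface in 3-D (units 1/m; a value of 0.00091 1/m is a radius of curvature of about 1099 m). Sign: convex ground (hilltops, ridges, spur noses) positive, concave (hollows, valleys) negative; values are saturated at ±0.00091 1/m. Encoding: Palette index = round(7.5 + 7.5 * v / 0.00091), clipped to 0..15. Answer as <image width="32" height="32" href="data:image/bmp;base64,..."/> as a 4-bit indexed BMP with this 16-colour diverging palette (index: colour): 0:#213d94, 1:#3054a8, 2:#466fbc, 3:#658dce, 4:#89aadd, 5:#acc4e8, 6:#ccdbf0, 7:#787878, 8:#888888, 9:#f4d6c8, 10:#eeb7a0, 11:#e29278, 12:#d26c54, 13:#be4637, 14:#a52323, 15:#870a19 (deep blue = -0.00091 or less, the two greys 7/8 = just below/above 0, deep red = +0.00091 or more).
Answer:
<image width="32" height="32" href="data:image/bmp;base64,Qk12AgAAAAAAAHYAAAAoAAAAIAAAACAAAAABAAQAAAAAAAACAAATCwAAEwsAABAAAAAAAAAAlD0hAKhUMAC8b0YAzo1lAN2qiQDoxKwA8NvMAHh4eACIiIgAyNb0AKC37gB4kuIAVGzSADdGvgAjI6UAGQqHAIiIiIiImZiIiIiIiIiIiIh3d3eIiImZmIiIiIiIiIiId3d3d4iImZmIiIiIiIiIiHd3d3d3eImZmYiIiIiIiIh3d3d3d3d4mZmYiIiIiIiIeIh3eIiHd3iZmYiIiIiIiHiHd3iIiHd3iZmYiIiIiIiIh3d4iZiHd3iZmYiIiIiIiId3d4mZh3d3iZmIiIiIiIiHd3eImph3d3iJmIiIiIiIh3d3iJmph3d4iIiIiIiIiIh3d3iJqpiHeIiIiIiIiIiIh3d3iZmZiIiIiIiIiJmIiId3d4iZmZmIiIiIiZmqiIiHd3eIiImZiIiIeJmrvIiId3d4iIiIiIiIiIiau8yIh3d3eIiIiIiIiIiImqu6iId3d3iIiIiIiIiHeJmZmYiHd3eIiIiIiIiIiHiImYiIh3d3iIiIiIiIiIiIiIiIiIh3eIiIiIiIiIiIiIiIh4iIiIiIiIiIiIiIiIiIiIiIiIiIiIiIiIiIiIiIiIiIiIiIiIiIiIiIiIiIiIiIiIiIiIiIiIiIiIiIiIiIiIiIiIiIiIiIiIiIiIiIiIiIiIeIiIiIiHeIiIiIiIiIiKmYiIiIiIh3eIiIiIiIiIj//rmIiImZiIiIiIiIiIiI//+5iImZqqmYiIiIiIiIiJmZiIiaq7u6mIiJmYiIiIiIiIiImru7qZiau7upiIiI"/>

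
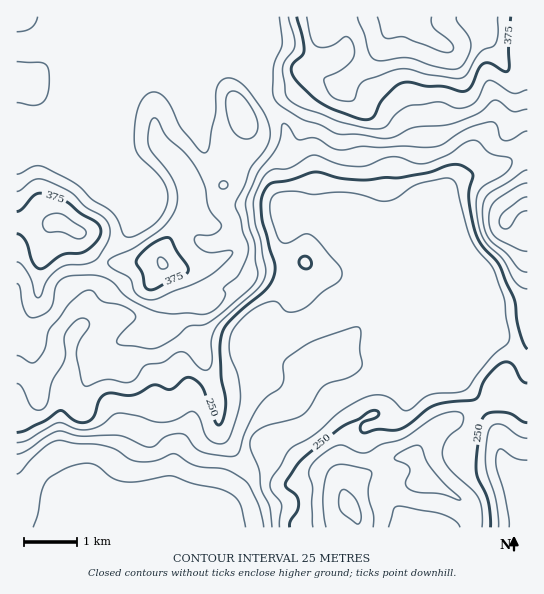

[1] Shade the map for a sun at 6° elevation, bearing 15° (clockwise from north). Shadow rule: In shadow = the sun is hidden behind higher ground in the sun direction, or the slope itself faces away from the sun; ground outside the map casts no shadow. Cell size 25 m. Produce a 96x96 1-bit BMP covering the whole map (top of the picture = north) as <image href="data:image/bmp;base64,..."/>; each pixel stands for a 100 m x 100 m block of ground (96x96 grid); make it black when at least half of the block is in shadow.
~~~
<image width="96" height="96" href="data:image/bmp;base64,Qk2+BAAAAAAAAD4AAAAoAAAAYAAAAGAAAAABAAEAAAAAAIAEAAATCwAAEwsAAAIAAAAAAAAA////AAAAAAAAAAAAAAAAAAAAAAAAAAAAAAAAAAAAAAAAAAAAAAAAAAAAAAAAAAAAAAAAAAAAAAAAAAAAAAAAAAAAAAAAAAAAAAOAAAAAAAAAAAAAAAOAAAAAAAAAAAAAAAAAAAAAAAAAAAAAAAAAAAAAAAAAAAAAAAAAAAAAAAAAYAAAAAAAAAAAAAAA+AAADgAAAAAAAAAR/AAADgAAAAAAAAD//wAADgAAAAAAAAD//4AADgAAAAAAAAD//8AADgAAAAAAAAD//8AAAAAAAAAAAAD//4AAAAAAAAAAAAAP/wAAAAAAAAAAAAAP/gAAAAAAAAAAADAH8AAAAAAAAAAAADAAAAAAAAAAAAAAAAAAAAAAAAAAAAAAAAAAAAAAAAAAAAAAAAAAAAAAAAAAAAAAAAAAADgAAAAAAAAAAAAAADgAAAAAAAAAAAAAAAAAAAAAAAAAAAAAAAAAIAAAAAAAAAAAAAAAIAAAAAAAAAAAAAAAAAAAAAAAAAAAAAAAAAAAAAAAAAAAAAAAAAAAAAAAAAAAAAAAAAAAAAAAAAAAAAAAAAAAAAAAAAAAAAAAAAAAAAAAAAAAAAAAAIAAAAAAAAAAAAAAf8AAAAAAAAAAAAMA/+AAAAAAAAAAAA+A//AAAAAAAAAAAB/Af/gAAAAAAAAAAB/AAfgAAAAAAAAAAB/gAHwAAAAAAeAAAA/gADwAAAAAA/gAAAAEABwAAAAAA/gAH8AOAAAAAAAAA/wAf/APAAAAAAAAB/wAf/AAAAAAAAAAB/gAfgAAAAAAAAAAB/gAeAAAAAAAAAAAB/wAcAAAAAAAAAAAB/wAMAAAAAAAAAAAB/gAAAAAAAAAAAAAB/gAAAAAAAAAAAAAB/gAAAAAAAAAAAAAB/AAAAAAAAAAAAAAB8AAAAAAAAAAAAAAB4AAAAAAAAAAAAAAAgAAAAAAAAAAAAAAAAAAAAAAAAAAAAAAAAAAAAAAAAAAAAAAAAAAAAAAAAAAAAAAAAAAAAAAAADgDAA4AAAAAAAAAADwDgA+AAAAAAAIAADwHwA/AAAAAAA4AADwPwA/AAAAAAA4AAAA/wA/gAAAAABwAAAA/7wfgAAAAABgAAAA//8DwAAAAAAAAAAB//+BgAAAAAAAAAAB//+AAAAAAAAAAAAB//+AAAAAAAAAAAAB//8AAAAAAAAAAAAB//4ACAAAAAAAAAAT//gAHAAAAAAAAAA//+AAHAAAAAAAAAB//8AADgAAAAAAAAB//4AADAAAAAAAAAB//gADAAAAAAAAAAB4+AAHgAAAAAAAAAAAAAAfwAAAAAAAAAAAAAA/4BAAAAAAAAAAAAB/4DAAAAAAAAAAAAD/4CAAAAAAAAAAAAD/8AAAAAAAAAAAAAH/4AAAAAAAAAAAAAP/wAAAAAAAAAAAAAP+AAAAAAAAAAAAAADwAAAAAAAAAAAAAAAAAAAAAAAAAAAAAAAAAAAAAAAAAAAAAAAAAAAAAAAAAAAAAAAAAAAAAAAAAAAAAAAAAAAAAAAAAAAAAAAAAAAAAAAAAAAAAAAAAAA="/>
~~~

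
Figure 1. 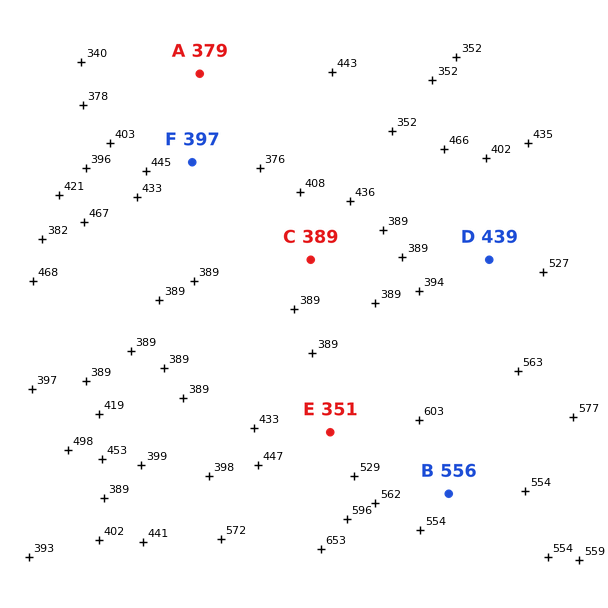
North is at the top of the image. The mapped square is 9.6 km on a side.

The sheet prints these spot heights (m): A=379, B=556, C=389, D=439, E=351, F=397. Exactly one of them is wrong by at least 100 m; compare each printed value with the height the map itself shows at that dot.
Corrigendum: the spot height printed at E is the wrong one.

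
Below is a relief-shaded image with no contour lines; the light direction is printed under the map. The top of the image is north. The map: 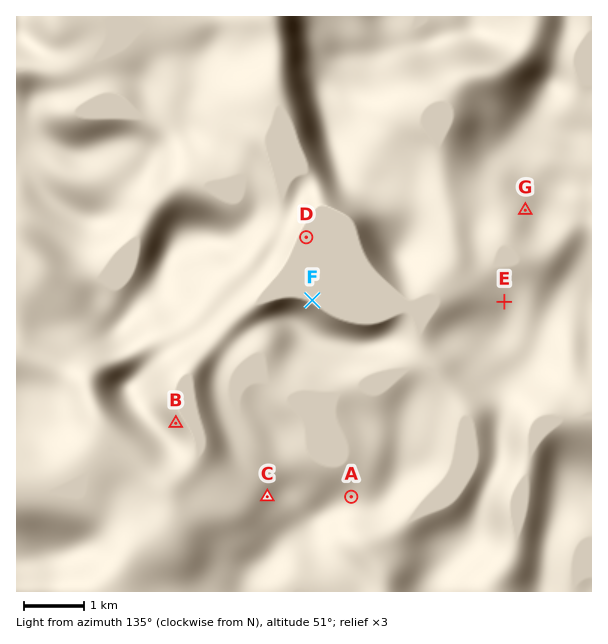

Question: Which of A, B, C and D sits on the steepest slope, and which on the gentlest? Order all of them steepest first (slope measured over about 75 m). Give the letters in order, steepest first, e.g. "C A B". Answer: B C A D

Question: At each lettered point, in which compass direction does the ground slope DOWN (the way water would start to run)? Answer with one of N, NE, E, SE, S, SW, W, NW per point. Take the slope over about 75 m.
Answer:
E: NW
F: NE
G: SW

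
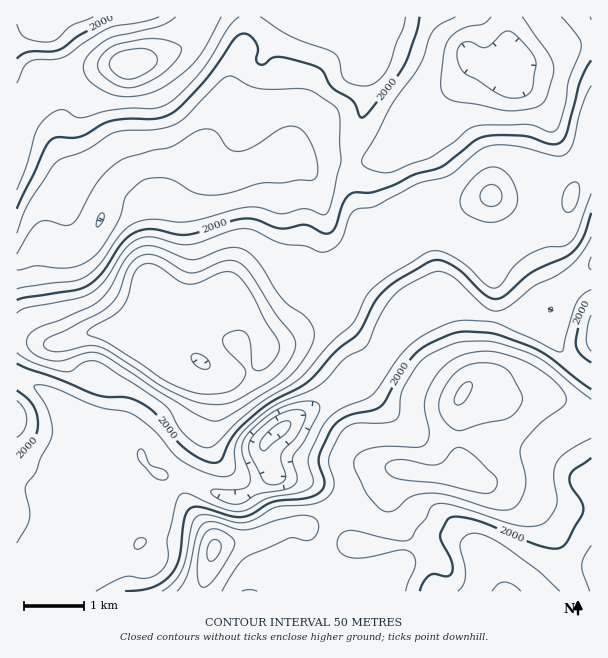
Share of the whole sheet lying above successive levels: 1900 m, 92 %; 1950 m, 67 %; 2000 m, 54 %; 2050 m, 42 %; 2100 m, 19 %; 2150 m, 10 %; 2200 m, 5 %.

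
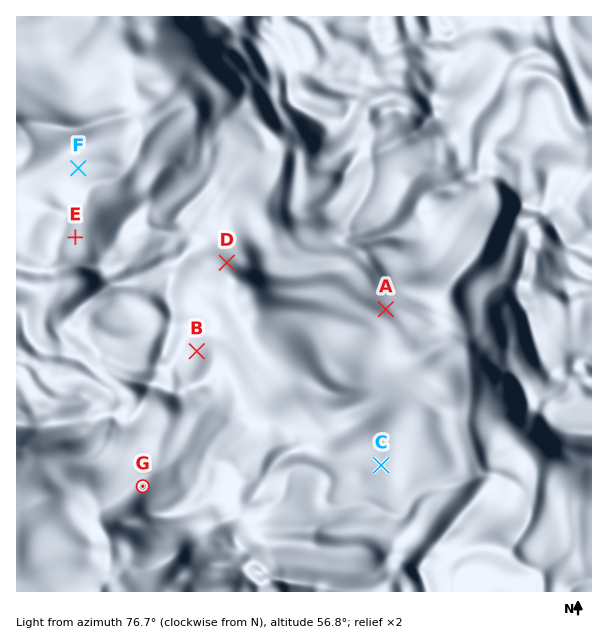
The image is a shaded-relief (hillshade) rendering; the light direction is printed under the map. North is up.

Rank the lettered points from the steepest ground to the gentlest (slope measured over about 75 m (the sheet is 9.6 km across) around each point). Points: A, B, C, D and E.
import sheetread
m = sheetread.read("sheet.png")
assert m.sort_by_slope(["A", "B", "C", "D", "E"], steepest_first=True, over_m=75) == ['D', 'A', 'E', 'B', 'C']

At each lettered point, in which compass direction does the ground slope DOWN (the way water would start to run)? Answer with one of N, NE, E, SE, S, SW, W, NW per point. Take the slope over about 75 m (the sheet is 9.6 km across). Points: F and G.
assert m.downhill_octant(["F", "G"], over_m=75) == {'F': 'SE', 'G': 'NW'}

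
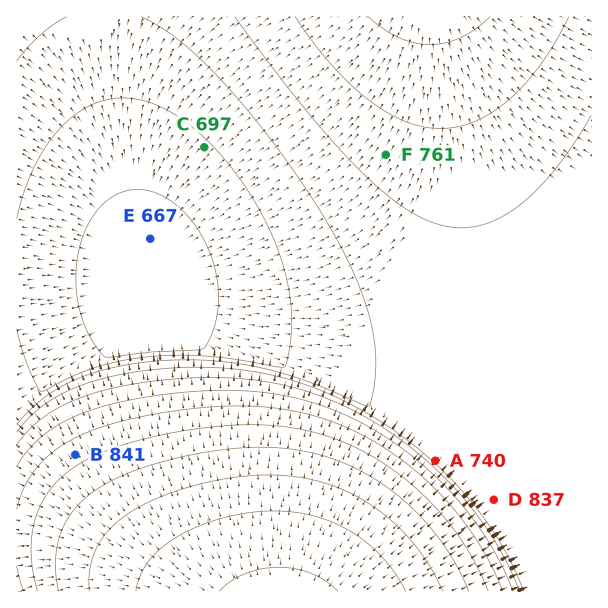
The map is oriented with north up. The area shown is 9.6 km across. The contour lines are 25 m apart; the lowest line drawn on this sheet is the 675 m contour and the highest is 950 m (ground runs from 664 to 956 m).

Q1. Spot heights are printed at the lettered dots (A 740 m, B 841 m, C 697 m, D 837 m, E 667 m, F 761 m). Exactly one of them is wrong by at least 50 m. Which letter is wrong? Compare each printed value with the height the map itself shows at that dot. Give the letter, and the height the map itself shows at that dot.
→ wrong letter D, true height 737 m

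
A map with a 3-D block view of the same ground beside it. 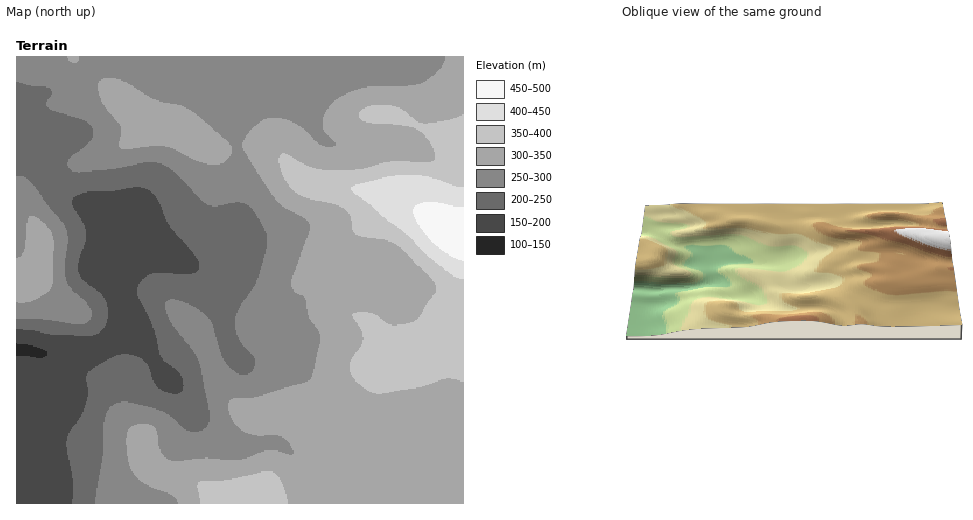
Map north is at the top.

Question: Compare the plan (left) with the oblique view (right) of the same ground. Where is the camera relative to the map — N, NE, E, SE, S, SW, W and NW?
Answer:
S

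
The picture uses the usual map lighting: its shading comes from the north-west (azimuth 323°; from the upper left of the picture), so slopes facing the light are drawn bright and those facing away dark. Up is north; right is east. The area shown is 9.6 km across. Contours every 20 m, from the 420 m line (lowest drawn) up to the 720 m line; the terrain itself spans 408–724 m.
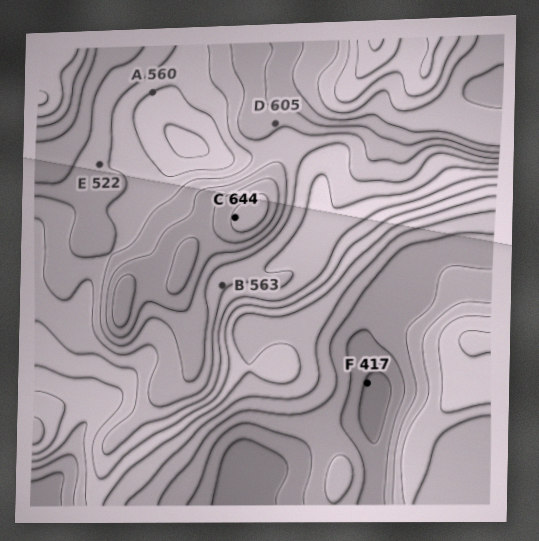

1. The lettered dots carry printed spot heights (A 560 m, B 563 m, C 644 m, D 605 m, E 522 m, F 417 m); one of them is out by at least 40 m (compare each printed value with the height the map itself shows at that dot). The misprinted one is E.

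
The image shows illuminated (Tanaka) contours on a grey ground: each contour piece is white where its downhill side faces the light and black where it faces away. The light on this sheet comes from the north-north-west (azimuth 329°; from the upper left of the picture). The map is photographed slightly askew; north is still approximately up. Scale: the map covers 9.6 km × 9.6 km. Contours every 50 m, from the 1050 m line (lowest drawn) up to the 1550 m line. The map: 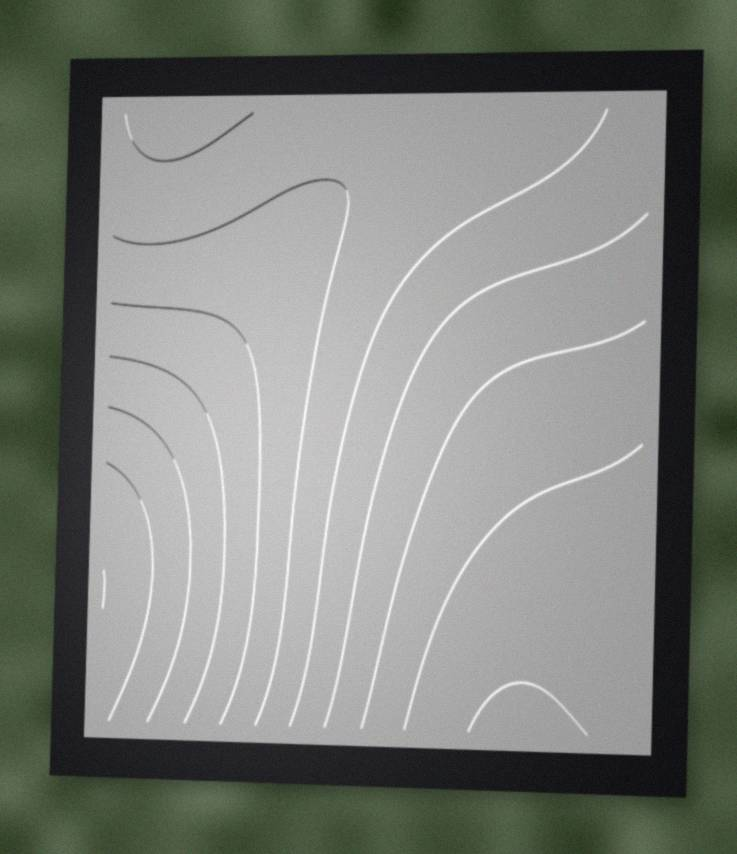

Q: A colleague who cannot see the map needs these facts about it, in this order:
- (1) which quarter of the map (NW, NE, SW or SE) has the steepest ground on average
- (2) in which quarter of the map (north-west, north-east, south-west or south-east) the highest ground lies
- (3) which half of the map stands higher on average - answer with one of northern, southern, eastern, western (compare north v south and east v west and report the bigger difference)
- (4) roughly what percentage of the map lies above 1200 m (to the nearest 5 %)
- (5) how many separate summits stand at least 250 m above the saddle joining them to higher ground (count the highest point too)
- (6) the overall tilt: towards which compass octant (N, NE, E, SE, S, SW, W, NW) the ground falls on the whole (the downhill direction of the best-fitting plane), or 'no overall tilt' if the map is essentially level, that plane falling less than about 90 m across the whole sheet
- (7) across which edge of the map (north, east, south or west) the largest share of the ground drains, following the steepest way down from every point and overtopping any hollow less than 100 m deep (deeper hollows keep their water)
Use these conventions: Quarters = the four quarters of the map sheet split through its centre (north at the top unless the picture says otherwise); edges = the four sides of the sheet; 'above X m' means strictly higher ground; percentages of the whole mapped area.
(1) Slopes are steepest in the south-west quarter.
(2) The highest point lies in the south-east quarter of the map.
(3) On average the eastern half of the map is the higher ground.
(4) Roughly 90 % of the ground is higher than 1200 m.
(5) There is 1 summit with 250 m or more of prominence.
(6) Overall the map slopes down towards the west.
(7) Drainage is mainly to the west: more ground falls towards that edge than towards any other.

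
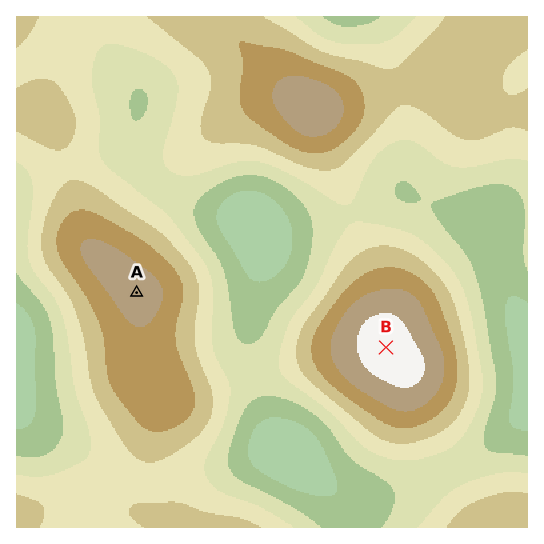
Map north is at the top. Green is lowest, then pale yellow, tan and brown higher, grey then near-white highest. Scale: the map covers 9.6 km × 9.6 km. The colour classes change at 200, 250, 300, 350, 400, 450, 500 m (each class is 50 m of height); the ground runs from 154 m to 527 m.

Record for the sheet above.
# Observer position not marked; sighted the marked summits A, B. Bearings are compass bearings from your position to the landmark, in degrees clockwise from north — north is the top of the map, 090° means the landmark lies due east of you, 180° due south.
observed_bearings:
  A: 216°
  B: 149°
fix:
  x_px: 255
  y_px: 130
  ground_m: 390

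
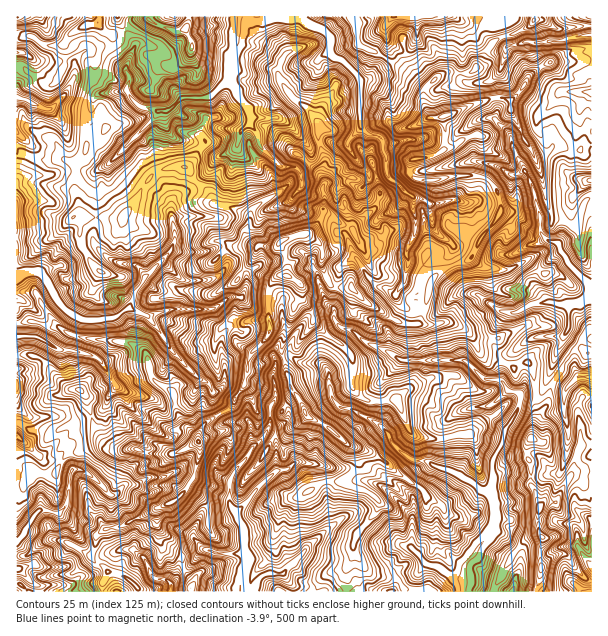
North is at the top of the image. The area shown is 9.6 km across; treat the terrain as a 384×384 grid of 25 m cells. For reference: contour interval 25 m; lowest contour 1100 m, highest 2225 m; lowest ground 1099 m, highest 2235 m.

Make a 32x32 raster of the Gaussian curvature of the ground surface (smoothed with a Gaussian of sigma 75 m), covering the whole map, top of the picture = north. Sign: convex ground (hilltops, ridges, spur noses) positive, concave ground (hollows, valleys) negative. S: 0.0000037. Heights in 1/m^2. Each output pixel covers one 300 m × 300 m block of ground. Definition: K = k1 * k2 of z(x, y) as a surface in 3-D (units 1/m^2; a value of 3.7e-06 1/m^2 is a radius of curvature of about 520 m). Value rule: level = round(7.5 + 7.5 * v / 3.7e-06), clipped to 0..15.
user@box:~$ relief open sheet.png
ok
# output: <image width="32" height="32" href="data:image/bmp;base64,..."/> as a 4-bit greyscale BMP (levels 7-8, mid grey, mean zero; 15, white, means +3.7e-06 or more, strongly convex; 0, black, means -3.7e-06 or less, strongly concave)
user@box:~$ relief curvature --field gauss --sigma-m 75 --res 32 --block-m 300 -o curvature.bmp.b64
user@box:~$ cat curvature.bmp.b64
<image width="32" height="32" href="data:image/bmp;base64,Qk12AgAAAAAAAHYAAAAoAAAAIAAAACAAAAABAAQAAAAAAAACAAATCwAAEwsAABAAAAAAAAAAAAAAABEREQAiIiIAMzMzAERERABVVVUAZmZmAHd3dwCIiIgAmZmZAKqqqgC7u7sAzMzMAN3d3QDu7u4A////AJaIl8mviIW2eHd1iWd4mbiLeEl2cNR2eId4eGZ2iI5nV9FHhofSV5ioh5uHaHVTeIqGtGZN2mhndpSXeIiJbFeEyFg85wp4eIelxriJWIuHh5uch5pUVbqlhod4dndpV4WqV5ZljKa5lUaUeZZpKHh3FXfD8GtvSnhUdlp2ZWdWmHd2p4j1mQeK97m0fXj+h1aHR3h1YJkJpXPXiXo4RXhpeHZoR4LF8pl3KYeHaHd5mH2ad6eMeGlq53iHmKtFeXRZh4lXmYZnendpSaR1h1iXp3ldmZZTVoanl2iXeIhrd5R5hGiGmsiRZ3mnd1aXqpN3dUaHS4QrT5k1Z5iZd1aqercPY9WJaIS4mXiJe2iGVna7jYaGdNxRpoSGdnh7Zlm1ZVdn12sDq4d6h0mG1nmIZ3mKl6c198hYZ7aHmSbIh5hoiIZLZWgGd30Kp3eLOJeHeId3lWY+mnSWhJd5d4lnd3d3dld4z5p48L5WuER4d4ZpeHpod+IGkm92aCn5iHd3eph2WNV/AO93xIl3pGmJd4iEeZd1d4siptBYlleHqniItJmbWKd1hricp4vIiGl3R29lcmh1Z3ZnVochd4dph5mEaMV3mK1ah3xXefhnp1Z2mXhod3W0WAd3fHdfJ7WIiGeZh3edpad6iHdFujeoiKQfS3d3V1mKiGh3d/iH"/>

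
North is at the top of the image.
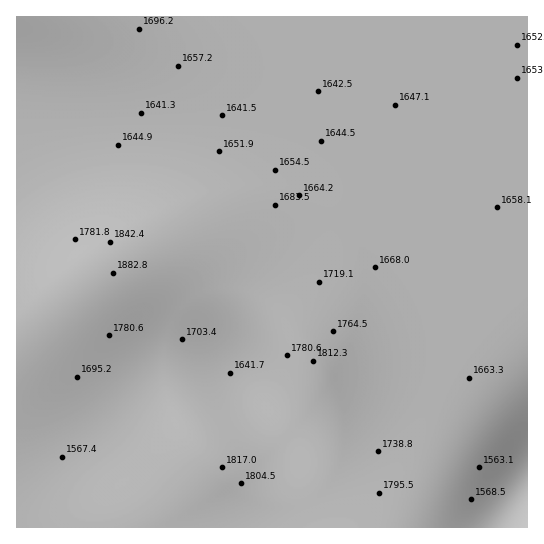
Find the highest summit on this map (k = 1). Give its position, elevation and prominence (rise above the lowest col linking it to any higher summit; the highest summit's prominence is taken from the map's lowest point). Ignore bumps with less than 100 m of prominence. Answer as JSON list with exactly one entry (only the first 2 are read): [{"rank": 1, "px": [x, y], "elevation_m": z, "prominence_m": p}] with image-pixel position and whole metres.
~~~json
[{"rank": 1, "px": [113, 273], "elevation_m": 1883, "prominence_m": 556}]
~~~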